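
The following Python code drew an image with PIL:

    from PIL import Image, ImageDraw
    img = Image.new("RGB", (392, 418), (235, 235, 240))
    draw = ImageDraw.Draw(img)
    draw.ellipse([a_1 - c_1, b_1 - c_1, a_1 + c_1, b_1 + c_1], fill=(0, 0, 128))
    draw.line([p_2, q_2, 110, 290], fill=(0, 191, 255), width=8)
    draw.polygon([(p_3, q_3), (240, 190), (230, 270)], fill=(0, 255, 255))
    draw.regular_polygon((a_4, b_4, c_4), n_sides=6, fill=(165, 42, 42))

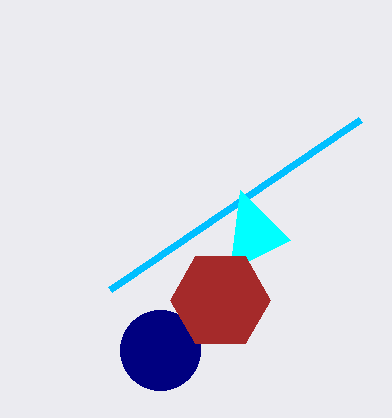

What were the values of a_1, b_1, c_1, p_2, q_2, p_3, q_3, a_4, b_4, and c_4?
a_1 = 160, b_1 = 350, c_1 = 40, p_2 = 360, q_2 = 120, p_3 = 290, q_3 = 240, a_4 = 220, b_4 = 300, c_4 = 50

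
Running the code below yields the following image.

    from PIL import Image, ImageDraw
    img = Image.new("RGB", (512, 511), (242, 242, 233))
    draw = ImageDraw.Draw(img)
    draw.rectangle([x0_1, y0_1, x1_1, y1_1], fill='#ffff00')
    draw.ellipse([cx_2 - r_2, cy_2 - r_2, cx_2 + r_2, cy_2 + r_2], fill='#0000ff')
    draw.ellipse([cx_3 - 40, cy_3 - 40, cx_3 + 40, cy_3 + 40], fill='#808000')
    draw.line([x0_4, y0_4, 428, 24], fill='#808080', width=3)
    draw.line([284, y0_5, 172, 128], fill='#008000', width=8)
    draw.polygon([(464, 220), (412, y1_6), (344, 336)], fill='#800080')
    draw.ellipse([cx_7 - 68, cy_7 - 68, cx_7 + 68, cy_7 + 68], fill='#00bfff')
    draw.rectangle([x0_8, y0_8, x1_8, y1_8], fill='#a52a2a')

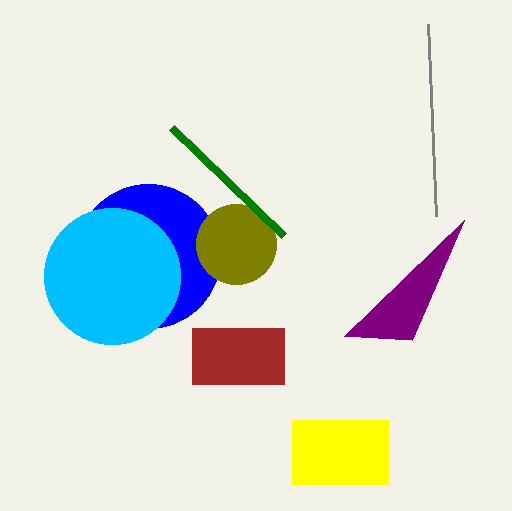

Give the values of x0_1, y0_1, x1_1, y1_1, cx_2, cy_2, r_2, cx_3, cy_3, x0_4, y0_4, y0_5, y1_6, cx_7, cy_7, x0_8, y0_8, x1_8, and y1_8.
x0_1 = 292, y0_1 = 420, x1_1 = 388, y1_1 = 484, cx_2 = 148, cy_2 = 256, r_2 = 72, cx_3 = 236, cy_3 = 244, x0_4 = 436, y0_4 = 216, y0_5 = 236, y1_6 = 340, cx_7 = 112, cy_7 = 276, x0_8 = 192, y0_8 = 328, x1_8 = 284, y1_8 = 384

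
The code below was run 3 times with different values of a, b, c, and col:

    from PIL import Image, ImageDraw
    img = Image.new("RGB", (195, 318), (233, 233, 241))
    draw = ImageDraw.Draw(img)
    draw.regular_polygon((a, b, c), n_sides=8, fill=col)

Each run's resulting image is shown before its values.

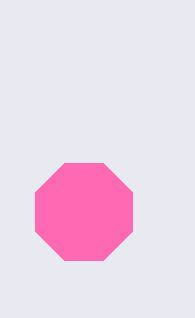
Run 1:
a = 84, b = 212, c = 52, col = 'hotpink'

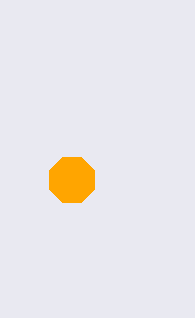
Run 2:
a = 72; b = 180; c = 24; col = 'orange'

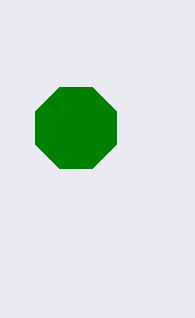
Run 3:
a = 76, b = 128, c = 44, col = 'green'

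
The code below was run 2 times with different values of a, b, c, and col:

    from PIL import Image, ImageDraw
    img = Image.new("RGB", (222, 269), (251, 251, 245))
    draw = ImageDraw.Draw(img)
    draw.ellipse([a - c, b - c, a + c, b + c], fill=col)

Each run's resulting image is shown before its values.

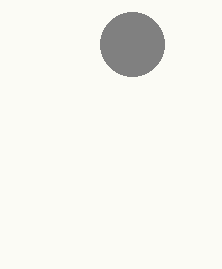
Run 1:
a = 132; b = 44; c = 32; col = 'gray'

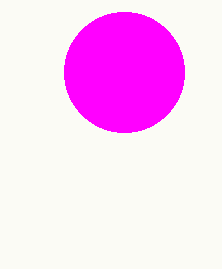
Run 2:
a = 124; b = 72; c = 60; col = 'magenta'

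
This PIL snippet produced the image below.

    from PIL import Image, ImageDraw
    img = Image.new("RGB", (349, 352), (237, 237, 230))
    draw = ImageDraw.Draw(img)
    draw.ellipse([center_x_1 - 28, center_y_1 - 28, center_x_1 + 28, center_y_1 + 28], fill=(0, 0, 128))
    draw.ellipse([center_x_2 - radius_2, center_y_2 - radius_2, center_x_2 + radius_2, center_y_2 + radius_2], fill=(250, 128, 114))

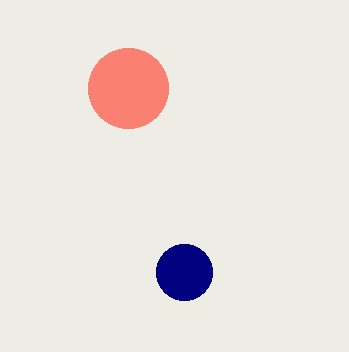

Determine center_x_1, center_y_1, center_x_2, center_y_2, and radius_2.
center_x_1 = 184; center_y_1 = 272; center_x_2 = 128; center_y_2 = 88; radius_2 = 40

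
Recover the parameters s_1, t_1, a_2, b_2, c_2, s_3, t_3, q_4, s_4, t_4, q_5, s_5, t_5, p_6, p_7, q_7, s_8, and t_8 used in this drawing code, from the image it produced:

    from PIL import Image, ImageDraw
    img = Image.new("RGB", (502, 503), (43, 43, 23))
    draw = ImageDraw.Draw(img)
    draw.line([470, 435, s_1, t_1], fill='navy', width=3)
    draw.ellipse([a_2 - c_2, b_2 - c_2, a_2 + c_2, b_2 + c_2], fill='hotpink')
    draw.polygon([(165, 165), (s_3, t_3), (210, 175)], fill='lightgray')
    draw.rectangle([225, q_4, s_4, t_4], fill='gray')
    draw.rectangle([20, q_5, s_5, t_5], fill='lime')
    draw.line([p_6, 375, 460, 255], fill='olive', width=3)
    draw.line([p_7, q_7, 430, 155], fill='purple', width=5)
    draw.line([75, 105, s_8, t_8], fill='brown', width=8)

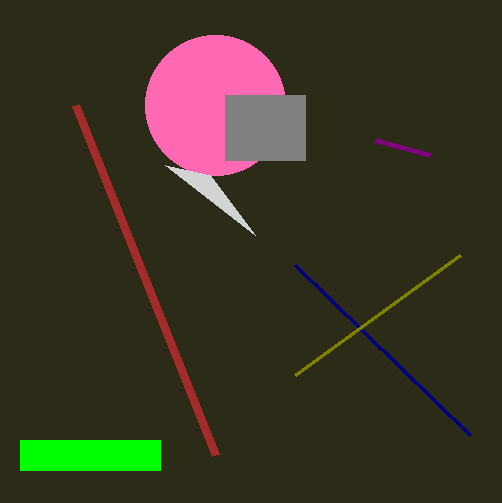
s_1 = 295; t_1 = 265; a_2 = 215; b_2 = 105; c_2 = 70; s_3 = 255; t_3 = 235; q_4 = 95; s_4 = 305; t_4 = 160; q_5 = 440; s_5 = 160; t_5 = 470; p_6 = 295; p_7 = 375; q_7 = 140; s_8 = 215; t_8 = 455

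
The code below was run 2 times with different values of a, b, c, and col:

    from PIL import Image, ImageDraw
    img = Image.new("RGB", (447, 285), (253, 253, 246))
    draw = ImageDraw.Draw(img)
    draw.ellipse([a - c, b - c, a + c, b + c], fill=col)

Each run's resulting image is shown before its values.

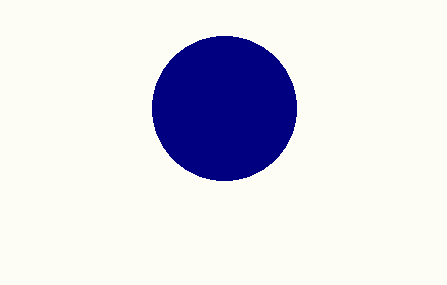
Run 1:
a = 224, b = 108, c = 72, col = 'navy'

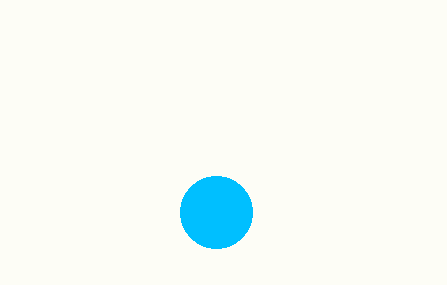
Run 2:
a = 216, b = 212, c = 36, col = 'deepskyblue'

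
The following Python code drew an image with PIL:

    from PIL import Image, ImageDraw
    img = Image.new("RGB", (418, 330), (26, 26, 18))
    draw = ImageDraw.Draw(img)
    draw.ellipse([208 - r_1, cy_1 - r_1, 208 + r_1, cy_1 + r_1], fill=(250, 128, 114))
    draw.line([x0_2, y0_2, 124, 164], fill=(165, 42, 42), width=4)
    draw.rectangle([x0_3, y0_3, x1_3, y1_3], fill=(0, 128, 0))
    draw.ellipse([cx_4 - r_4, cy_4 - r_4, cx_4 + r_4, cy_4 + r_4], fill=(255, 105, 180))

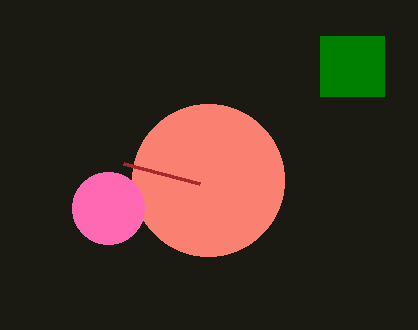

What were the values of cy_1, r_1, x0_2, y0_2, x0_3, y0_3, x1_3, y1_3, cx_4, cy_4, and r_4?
cy_1 = 180
r_1 = 76
x0_2 = 200
y0_2 = 184
x0_3 = 320
y0_3 = 36
x1_3 = 384
y1_3 = 96
cx_4 = 108
cy_4 = 208
r_4 = 36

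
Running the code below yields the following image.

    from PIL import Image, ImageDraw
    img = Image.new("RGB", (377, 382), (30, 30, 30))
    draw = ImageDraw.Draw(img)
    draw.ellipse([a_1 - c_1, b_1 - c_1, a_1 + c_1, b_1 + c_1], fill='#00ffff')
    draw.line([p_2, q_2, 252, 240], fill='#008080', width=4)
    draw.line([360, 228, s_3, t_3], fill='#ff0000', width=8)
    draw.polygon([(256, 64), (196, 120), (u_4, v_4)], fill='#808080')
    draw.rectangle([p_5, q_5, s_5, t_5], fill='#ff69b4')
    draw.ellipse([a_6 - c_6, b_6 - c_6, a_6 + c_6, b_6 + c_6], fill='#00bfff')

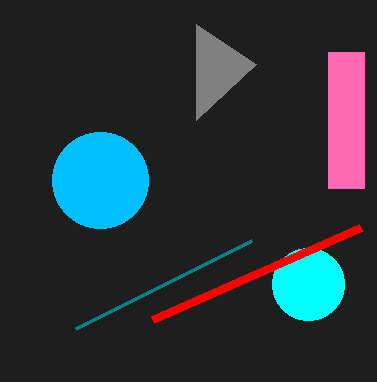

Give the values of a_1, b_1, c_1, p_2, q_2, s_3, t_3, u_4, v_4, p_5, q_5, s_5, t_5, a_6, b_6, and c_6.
a_1 = 308
b_1 = 284
c_1 = 36
p_2 = 76
q_2 = 328
s_3 = 152
t_3 = 320
u_4 = 196
v_4 = 24
p_5 = 328
q_5 = 52
s_5 = 364
t_5 = 188
a_6 = 100
b_6 = 180
c_6 = 48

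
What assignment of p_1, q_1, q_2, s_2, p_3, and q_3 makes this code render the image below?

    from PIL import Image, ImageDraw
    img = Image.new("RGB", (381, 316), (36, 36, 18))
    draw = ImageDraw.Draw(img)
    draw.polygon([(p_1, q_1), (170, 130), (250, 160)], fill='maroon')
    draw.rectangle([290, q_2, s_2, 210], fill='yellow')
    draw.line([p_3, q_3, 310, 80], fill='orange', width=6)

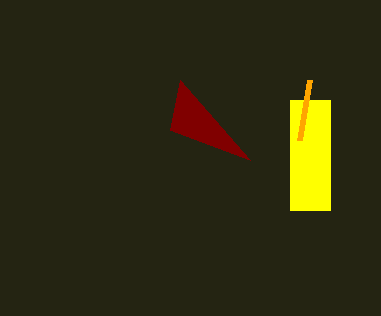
p_1 = 180; q_1 = 80; q_2 = 100; s_2 = 330; p_3 = 300; q_3 = 140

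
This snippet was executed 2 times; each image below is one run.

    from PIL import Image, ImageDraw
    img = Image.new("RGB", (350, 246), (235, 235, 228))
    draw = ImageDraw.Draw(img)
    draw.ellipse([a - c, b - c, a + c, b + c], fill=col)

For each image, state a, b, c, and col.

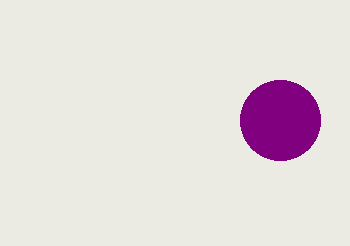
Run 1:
a = 280; b = 120; c = 40; col = 'purple'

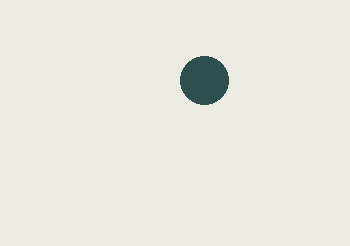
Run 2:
a = 204
b = 80
c = 24
col = 'darkslategray'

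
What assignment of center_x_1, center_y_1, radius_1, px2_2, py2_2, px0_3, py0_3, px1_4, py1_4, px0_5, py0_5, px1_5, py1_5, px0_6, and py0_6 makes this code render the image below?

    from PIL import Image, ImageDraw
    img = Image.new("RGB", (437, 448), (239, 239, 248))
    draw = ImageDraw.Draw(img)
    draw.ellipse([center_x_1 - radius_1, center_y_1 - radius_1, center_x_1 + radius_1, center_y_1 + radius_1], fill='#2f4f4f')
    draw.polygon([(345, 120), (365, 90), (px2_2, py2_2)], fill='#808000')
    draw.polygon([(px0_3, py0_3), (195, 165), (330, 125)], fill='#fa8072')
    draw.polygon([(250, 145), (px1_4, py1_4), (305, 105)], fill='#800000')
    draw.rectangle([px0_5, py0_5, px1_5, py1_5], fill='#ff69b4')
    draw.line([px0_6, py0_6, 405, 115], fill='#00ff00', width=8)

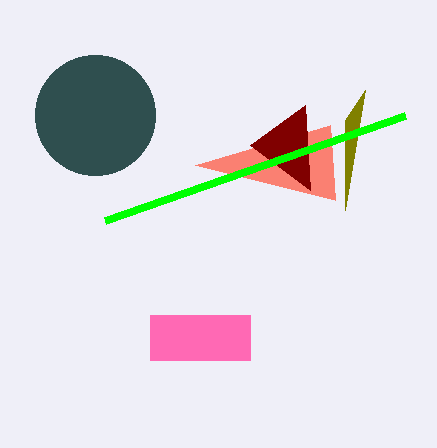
center_x_1 = 95
center_y_1 = 115
radius_1 = 60
px2_2 = 345
py2_2 = 210
px0_3 = 335
py0_3 = 200
px1_4 = 310
py1_4 = 190
px0_5 = 150
py0_5 = 315
px1_5 = 250
py1_5 = 360
px0_6 = 105
py0_6 = 220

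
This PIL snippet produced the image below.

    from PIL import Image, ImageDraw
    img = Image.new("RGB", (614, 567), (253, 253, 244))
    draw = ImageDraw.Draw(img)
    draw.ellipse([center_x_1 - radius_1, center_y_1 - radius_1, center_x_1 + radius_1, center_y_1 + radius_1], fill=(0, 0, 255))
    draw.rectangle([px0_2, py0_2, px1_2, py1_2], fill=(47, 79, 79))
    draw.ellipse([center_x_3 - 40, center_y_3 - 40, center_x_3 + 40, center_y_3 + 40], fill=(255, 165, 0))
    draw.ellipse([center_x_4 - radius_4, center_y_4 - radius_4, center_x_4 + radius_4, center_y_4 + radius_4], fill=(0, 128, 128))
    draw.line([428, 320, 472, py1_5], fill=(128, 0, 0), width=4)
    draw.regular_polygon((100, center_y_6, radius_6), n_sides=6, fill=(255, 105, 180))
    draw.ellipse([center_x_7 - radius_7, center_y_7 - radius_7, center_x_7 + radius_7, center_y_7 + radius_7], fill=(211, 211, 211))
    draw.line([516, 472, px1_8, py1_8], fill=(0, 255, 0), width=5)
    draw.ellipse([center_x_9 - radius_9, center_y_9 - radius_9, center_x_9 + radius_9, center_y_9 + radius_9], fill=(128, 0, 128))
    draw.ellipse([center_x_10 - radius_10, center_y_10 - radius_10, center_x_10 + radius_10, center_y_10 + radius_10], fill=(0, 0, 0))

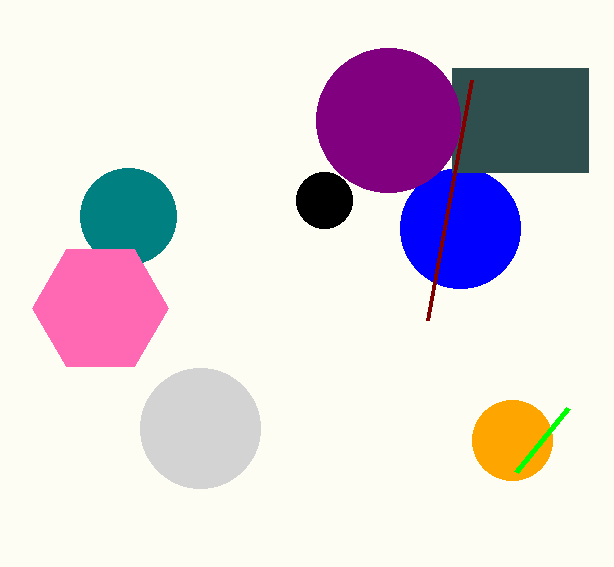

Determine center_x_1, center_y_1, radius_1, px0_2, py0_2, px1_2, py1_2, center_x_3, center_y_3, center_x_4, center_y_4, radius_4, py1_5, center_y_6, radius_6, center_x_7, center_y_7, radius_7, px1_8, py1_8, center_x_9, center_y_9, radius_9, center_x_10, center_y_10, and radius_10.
center_x_1 = 460; center_y_1 = 228; radius_1 = 60; px0_2 = 452; py0_2 = 68; px1_2 = 588; py1_2 = 172; center_x_3 = 512; center_y_3 = 440; center_x_4 = 128; center_y_4 = 216; radius_4 = 48; py1_5 = 80; center_y_6 = 308; radius_6 = 68; center_x_7 = 200; center_y_7 = 428; radius_7 = 60; px1_8 = 568; py1_8 = 408; center_x_9 = 388; center_y_9 = 120; radius_9 = 72; center_x_10 = 324; center_y_10 = 200; radius_10 = 28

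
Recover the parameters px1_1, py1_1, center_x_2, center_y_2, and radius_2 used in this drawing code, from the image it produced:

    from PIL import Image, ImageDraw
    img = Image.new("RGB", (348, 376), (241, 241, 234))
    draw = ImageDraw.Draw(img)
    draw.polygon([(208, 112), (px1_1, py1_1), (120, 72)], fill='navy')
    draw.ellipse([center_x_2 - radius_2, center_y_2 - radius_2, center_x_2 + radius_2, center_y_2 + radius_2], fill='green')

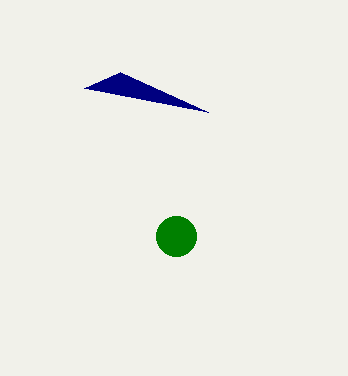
px1_1 = 84
py1_1 = 88
center_x_2 = 176
center_y_2 = 236
radius_2 = 20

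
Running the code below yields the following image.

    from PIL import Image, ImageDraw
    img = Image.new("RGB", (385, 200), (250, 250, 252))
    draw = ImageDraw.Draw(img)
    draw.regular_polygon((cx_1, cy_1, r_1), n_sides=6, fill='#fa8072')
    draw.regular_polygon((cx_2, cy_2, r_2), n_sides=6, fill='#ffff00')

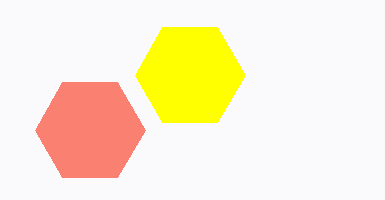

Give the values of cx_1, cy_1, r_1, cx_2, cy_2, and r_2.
cx_1 = 90
cy_1 = 130
r_1 = 55
cx_2 = 190
cy_2 = 75
r_2 = 55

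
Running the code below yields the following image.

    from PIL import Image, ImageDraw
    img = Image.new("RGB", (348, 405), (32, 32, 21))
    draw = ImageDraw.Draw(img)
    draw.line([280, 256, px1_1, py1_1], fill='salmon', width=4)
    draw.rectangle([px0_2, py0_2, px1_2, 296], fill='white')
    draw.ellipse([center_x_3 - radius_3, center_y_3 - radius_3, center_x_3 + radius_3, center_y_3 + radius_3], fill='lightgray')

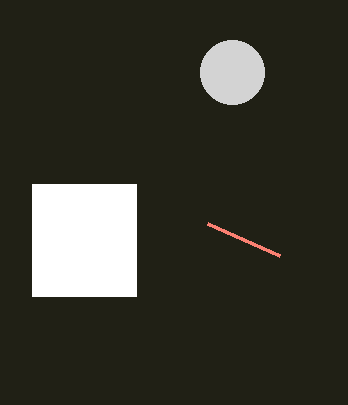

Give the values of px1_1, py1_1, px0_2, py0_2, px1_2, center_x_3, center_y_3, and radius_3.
px1_1 = 208; py1_1 = 224; px0_2 = 32; py0_2 = 184; px1_2 = 136; center_x_3 = 232; center_y_3 = 72; radius_3 = 32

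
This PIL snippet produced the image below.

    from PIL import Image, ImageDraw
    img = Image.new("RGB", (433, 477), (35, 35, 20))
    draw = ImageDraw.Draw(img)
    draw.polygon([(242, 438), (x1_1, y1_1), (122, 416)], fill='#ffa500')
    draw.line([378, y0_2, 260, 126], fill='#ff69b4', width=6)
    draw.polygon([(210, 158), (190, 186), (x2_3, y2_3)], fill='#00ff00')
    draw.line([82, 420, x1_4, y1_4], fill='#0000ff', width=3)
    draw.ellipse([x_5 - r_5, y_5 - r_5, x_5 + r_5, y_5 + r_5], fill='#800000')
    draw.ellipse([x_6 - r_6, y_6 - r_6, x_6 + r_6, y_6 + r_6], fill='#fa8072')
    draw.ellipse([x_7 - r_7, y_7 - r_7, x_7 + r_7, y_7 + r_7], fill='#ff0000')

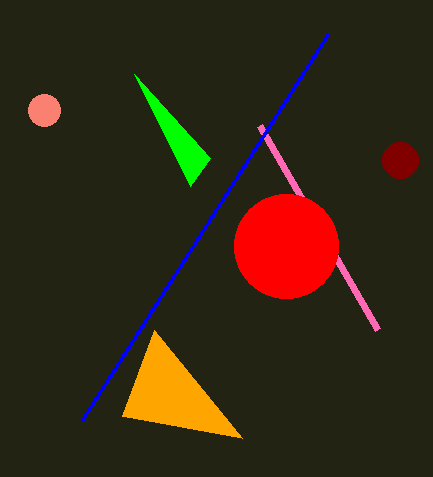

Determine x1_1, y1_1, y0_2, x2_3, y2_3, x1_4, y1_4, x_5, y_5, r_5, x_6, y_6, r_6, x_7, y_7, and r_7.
x1_1 = 154; y1_1 = 330; y0_2 = 330; x2_3 = 134; y2_3 = 74; x1_4 = 328; y1_4 = 34; x_5 = 400; y_5 = 160; r_5 = 18; x_6 = 44; y_6 = 110; r_6 = 16; x_7 = 286; y_7 = 246; r_7 = 52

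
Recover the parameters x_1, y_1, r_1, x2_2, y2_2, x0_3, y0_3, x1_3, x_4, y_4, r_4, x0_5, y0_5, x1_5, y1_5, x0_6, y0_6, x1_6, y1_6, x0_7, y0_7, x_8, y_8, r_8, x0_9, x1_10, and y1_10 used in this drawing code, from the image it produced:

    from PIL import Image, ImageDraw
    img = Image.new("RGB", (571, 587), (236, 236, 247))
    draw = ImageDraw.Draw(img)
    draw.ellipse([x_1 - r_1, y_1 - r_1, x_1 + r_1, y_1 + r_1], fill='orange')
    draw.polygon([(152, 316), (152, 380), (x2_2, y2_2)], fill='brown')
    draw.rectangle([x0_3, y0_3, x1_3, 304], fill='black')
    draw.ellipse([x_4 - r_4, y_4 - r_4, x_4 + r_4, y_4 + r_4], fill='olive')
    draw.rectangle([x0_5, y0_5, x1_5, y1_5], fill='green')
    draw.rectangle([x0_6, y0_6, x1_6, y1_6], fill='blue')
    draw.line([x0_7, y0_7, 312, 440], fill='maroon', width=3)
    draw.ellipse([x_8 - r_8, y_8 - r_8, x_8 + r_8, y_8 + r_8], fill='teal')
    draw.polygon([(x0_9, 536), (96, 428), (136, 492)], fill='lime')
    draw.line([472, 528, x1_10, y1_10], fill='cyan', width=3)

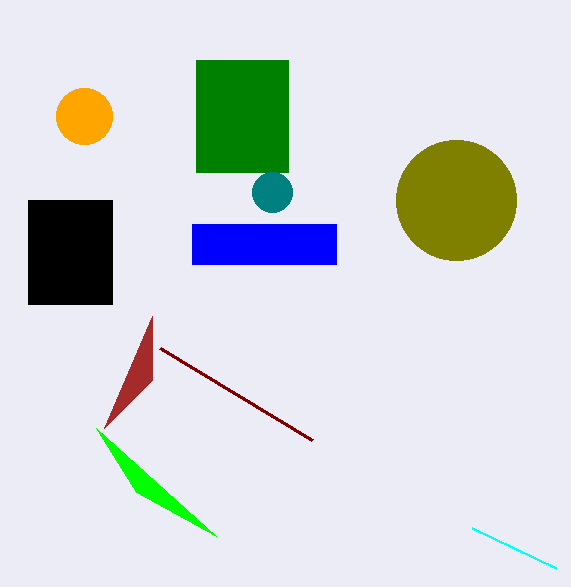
x_1 = 84, y_1 = 116, r_1 = 28, x2_2 = 104, y2_2 = 428, x0_3 = 28, y0_3 = 200, x1_3 = 112, x_4 = 456, y_4 = 200, r_4 = 60, x0_5 = 196, y0_5 = 60, x1_5 = 288, y1_5 = 172, x0_6 = 192, y0_6 = 224, x1_6 = 336, y1_6 = 264, x0_7 = 160, y0_7 = 348, x_8 = 272, y_8 = 192, r_8 = 20, x0_9 = 216, x1_10 = 556, y1_10 = 568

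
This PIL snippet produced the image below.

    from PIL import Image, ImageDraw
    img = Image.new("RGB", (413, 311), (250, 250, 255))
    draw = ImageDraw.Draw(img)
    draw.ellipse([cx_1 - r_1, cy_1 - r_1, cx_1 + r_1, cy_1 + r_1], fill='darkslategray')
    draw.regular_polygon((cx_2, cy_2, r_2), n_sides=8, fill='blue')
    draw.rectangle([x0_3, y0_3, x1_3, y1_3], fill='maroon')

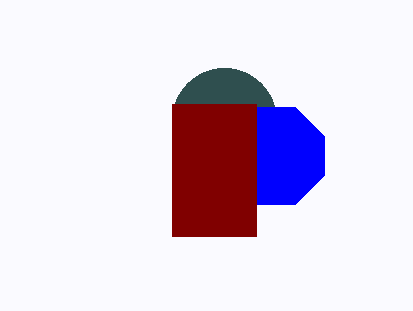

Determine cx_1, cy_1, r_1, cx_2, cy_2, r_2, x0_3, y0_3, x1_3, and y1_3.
cx_1 = 224; cy_1 = 120; r_1 = 52; cx_2 = 276; cy_2 = 156; r_2 = 52; x0_3 = 172; y0_3 = 104; x1_3 = 256; y1_3 = 236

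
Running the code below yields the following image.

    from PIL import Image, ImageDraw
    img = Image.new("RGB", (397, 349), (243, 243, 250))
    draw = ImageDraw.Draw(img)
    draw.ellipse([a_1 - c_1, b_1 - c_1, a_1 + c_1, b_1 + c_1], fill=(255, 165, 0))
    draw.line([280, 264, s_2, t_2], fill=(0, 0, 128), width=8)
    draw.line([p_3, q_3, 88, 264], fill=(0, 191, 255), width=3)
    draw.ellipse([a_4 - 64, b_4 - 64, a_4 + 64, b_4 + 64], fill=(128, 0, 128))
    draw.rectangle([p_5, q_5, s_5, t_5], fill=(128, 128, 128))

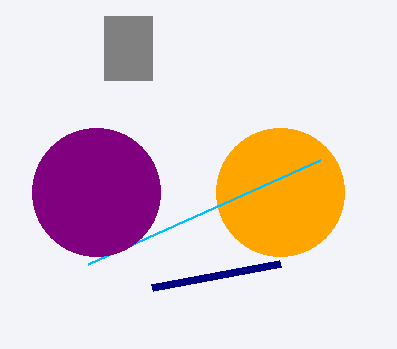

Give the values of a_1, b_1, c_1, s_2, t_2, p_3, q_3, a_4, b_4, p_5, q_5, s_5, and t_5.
a_1 = 280, b_1 = 192, c_1 = 64, s_2 = 152, t_2 = 288, p_3 = 320, q_3 = 160, a_4 = 96, b_4 = 192, p_5 = 104, q_5 = 16, s_5 = 152, t_5 = 80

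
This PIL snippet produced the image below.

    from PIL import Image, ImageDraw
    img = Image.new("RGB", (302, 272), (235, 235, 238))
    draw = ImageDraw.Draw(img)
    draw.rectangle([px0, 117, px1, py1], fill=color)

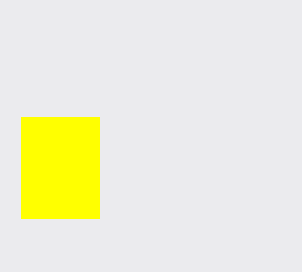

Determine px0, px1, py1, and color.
px0 = 21
px1 = 99
py1 = 218
color = 'yellow'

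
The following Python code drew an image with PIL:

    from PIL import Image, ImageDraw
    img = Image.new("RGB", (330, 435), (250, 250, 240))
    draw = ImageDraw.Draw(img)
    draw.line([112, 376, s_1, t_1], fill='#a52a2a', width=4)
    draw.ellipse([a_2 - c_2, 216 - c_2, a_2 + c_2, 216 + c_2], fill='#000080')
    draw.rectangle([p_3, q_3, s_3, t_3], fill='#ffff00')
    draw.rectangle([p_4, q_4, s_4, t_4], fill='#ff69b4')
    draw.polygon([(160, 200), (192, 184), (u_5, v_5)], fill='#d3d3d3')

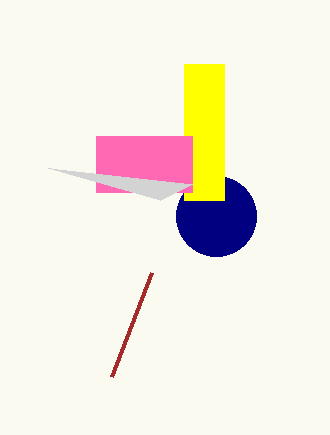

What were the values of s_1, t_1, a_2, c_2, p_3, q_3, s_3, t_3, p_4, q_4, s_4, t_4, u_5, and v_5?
s_1 = 152, t_1 = 272, a_2 = 216, c_2 = 40, p_3 = 184, q_3 = 64, s_3 = 224, t_3 = 200, p_4 = 96, q_4 = 136, s_4 = 192, t_4 = 192, u_5 = 48, v_5 = 168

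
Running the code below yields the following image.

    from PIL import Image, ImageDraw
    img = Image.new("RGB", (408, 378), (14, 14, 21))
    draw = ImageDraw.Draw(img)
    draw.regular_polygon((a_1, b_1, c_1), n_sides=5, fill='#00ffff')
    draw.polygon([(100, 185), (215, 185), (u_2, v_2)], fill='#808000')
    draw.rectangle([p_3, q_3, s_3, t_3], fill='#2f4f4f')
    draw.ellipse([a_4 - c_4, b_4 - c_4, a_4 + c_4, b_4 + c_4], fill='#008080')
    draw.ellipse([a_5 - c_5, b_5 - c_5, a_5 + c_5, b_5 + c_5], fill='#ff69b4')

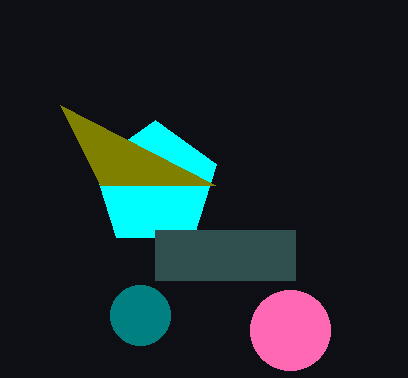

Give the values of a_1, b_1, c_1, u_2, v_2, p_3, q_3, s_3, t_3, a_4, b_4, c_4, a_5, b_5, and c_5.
a_1 = 155
b_1 = 185
c_1 = 65
u_2 = 60
v_2 = 105
p_3 = 155
q_3 = 230
s_3 = 295
t_3 = 280
a_4 = 140
b_4 = 315
c_4 = 30
a_5 = 290
b_5 = 330
c_5 = 40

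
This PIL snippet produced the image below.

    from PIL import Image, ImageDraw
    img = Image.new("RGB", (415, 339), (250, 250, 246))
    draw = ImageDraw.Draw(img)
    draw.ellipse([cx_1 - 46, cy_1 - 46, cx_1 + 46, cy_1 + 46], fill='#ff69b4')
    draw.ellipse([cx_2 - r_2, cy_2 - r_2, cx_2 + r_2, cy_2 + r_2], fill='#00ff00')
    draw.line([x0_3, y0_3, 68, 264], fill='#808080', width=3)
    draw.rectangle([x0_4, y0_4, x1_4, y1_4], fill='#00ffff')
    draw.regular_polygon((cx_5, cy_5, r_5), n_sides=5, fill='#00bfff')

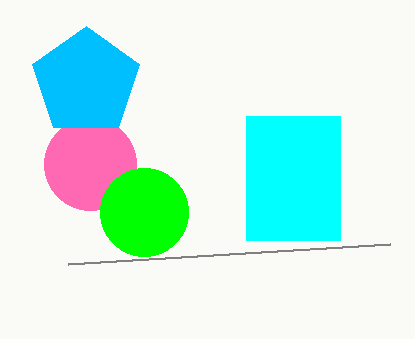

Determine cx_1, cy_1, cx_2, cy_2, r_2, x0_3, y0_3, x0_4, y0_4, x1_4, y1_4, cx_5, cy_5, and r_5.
cx_1 = 90, cy_1 = 164, cx_2 = 144, cy_2 = 212, r_2 = 44, x0_3 = 390, y0_3 = 244, x0_4 = 246, y0_4 = 116, x1_4 = 340, y1_4 = 240, cx_5 = 86, cy_5 = 82, r_5 = 56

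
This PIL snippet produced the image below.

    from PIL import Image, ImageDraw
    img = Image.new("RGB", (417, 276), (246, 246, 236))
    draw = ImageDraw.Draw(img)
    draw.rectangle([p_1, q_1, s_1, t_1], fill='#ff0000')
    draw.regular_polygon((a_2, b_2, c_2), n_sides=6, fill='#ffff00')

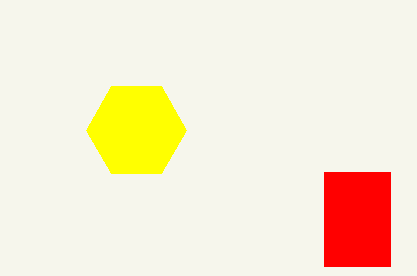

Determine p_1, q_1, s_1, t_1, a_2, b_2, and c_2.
p_1 = 324; q_1 = 172; s_1 = 390; t_1 = 266; a_2 = 136; b_2 = 130; c_2 = 50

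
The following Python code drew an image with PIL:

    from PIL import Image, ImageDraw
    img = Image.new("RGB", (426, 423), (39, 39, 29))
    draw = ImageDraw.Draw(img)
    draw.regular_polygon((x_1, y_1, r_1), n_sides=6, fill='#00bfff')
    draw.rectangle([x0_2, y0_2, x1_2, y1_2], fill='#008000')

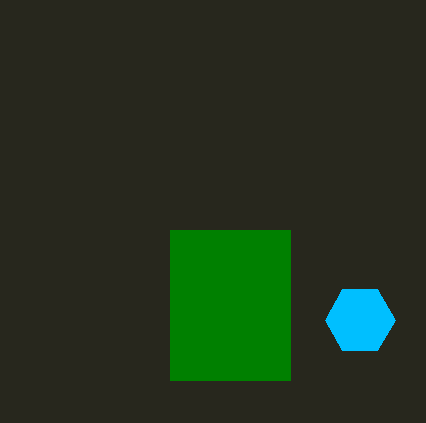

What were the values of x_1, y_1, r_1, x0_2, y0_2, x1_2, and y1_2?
x_1 = 360
y_1 = 320
r_1 = 35
x0_2 = 170
y0_2 = 230
x1_2 = 290
y1_2 = 380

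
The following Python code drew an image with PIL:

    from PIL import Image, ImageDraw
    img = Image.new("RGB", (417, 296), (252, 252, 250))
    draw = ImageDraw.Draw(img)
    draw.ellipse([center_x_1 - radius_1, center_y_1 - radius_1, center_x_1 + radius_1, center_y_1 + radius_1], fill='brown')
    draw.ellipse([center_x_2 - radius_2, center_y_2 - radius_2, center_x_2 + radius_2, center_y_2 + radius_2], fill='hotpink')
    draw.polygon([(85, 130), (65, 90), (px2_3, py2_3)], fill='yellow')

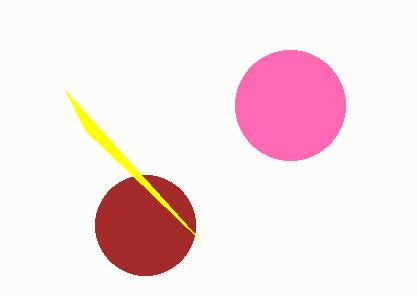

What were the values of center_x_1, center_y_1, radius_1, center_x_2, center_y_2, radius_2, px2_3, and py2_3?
center_x_1 = 145; center_y_1 = 225; radius_1 = 50; center_x_2 = 290; center_y_2 = 105; radius_2 = 55; px2_3 = 200; py2_3 = 240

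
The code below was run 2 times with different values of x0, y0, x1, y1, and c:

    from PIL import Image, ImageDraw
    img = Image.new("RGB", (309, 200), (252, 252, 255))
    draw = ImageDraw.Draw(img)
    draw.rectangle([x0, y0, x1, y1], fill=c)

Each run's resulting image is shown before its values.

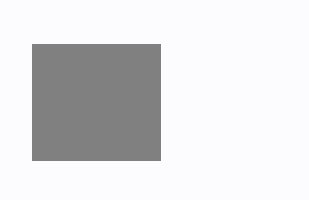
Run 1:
x0 = 32
y0 = 44
x1 = 160
y1 = 160
c = 'gray'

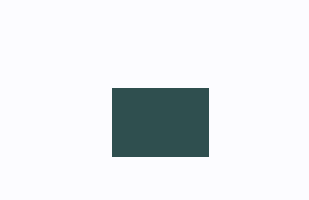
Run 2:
x0 = 112, y0 = 88, x1 = 208, y1 = 156, c = 'darkslategray'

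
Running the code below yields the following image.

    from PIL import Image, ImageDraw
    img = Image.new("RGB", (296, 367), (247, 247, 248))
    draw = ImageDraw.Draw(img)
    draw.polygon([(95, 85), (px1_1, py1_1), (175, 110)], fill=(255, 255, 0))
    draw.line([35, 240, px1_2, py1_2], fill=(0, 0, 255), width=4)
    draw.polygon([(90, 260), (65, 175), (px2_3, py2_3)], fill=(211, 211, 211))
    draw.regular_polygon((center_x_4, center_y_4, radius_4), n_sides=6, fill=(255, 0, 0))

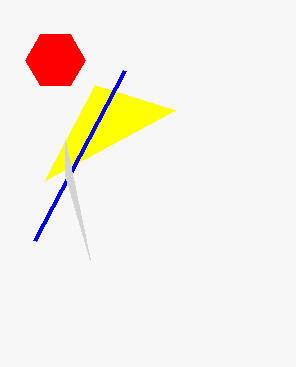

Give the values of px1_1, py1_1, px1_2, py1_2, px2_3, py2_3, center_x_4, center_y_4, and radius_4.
px1_1 = 45
py1_1 = 180
px1_2 = 125
py1_2 = 70
px2_3 = 65
py2_3 = 140
center_x_4 = 55
center_y_4 = 60
radius_4 = 30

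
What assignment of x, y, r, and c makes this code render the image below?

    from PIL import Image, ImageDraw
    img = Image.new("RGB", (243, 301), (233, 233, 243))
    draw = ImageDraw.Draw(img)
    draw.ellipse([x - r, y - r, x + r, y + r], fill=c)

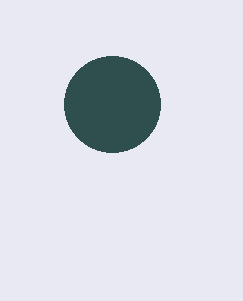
x = 112, y = 104, r = 48, c = 'darkslategray'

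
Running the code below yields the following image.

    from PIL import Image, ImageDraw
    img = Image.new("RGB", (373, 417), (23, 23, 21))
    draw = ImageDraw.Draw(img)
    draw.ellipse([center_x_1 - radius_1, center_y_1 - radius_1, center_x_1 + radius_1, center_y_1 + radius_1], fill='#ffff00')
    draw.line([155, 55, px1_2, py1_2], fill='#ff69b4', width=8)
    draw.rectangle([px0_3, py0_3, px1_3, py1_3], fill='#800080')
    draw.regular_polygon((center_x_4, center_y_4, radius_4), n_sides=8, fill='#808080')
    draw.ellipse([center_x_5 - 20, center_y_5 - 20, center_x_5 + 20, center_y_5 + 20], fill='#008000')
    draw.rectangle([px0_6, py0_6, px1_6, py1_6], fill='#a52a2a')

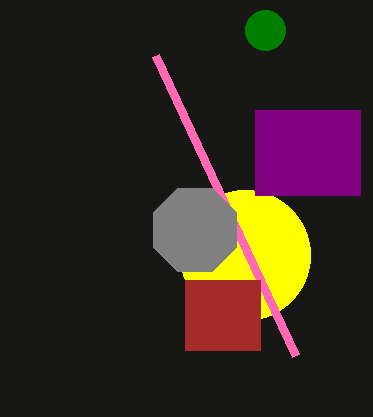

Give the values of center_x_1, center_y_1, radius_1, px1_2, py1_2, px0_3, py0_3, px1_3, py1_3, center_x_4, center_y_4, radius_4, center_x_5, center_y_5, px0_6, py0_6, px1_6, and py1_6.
center_x_1 = 245; center_y_1 = 255; radius_1 = 65; px1_2 = 295; py1_2 = 355; px0_3 = 255; py0_3 = 110; px1_3 = 360; py1_3 = 195; center_x_4 = 195; center_y_4 = 230; radius_4 = 45; center_x_5 = 265; center_y_5 = 30; px0_6 = 185; py0_6 = 280; px1_6 = 260; py1_6 = 350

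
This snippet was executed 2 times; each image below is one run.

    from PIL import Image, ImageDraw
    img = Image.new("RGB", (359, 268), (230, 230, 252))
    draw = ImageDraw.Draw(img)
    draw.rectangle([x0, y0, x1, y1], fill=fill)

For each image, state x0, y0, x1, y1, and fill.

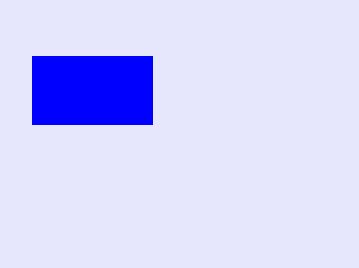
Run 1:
x0 = 32; y0 = 56; x1 = 152; y1 = 124; fill = 'blue'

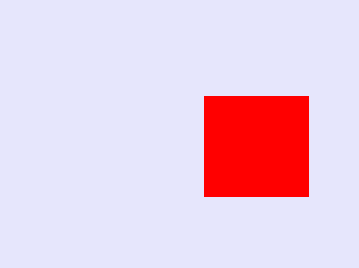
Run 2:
x0 = 204, y0 = 96, x1 = 308, y1 = 196, fill = 'red'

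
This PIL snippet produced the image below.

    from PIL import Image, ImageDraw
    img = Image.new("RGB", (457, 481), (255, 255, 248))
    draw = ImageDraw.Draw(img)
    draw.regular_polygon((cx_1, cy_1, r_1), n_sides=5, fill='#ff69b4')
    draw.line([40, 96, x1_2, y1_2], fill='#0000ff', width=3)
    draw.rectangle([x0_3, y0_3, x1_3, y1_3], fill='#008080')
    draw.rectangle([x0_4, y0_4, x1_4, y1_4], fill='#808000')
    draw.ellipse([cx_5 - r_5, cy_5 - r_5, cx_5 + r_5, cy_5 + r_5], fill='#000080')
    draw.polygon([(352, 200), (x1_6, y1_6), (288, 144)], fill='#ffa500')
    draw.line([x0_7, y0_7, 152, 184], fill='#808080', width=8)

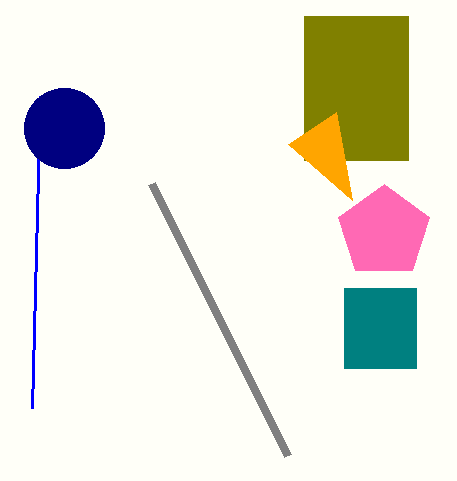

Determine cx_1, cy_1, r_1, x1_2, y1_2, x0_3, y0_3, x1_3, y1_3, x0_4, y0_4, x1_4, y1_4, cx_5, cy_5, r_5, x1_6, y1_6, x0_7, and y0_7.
cx_1 = 384
cy_1 = 232
r_1 = 48
x1_2 = 32
y1_2 = 408
x0_3 = 344
y0_3 = 288
x1_3 = 416
y1_3 = 368
x0_4 = 304
y0_4 = 16
x1_4 = 408
y1_4 = 160
cx_5 = 64
cy_5 = 128
r_5 = 40
x1_6 = 336
y1_6 = 112
x0_7 = 288
y0_7 = 456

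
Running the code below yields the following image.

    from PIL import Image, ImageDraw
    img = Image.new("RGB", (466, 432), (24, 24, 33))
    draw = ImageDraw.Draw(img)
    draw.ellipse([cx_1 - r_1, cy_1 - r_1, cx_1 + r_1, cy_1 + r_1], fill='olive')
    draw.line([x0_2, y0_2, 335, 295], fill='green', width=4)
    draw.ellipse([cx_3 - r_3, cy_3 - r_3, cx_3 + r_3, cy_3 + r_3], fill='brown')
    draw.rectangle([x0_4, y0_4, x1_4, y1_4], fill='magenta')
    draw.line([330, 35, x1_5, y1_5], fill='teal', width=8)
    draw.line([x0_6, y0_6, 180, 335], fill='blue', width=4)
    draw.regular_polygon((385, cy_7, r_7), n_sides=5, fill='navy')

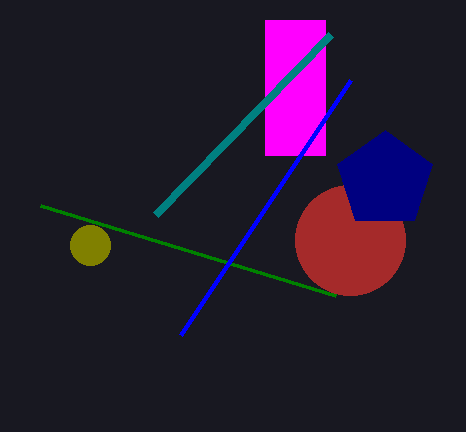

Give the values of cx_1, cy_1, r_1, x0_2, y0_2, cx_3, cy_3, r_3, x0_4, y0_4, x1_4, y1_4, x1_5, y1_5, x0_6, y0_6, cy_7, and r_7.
cx_1 = 90
cy_1 = 245
r_1 = 20
x0_2 = 40
y0_2 = 205
cx_3 = 350
cy_3 = 240
r_3 = 55
x0_4 = 265
y0_4 = 20
x1_4 = 325
y1_4 = 155
x1_5 = 155
y1_5 = 215
x0_6 = 350
y0_6 = 80
cy_7 = 180
r_7 = 50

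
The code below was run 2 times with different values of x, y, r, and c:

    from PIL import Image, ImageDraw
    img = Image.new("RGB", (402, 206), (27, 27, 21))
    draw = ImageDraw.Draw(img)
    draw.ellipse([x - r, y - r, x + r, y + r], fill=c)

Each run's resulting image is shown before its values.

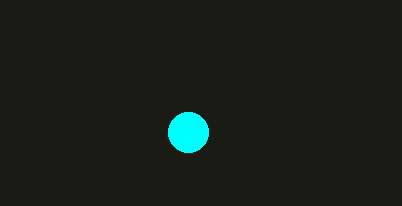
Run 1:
x = 188
y = 132
r = 20
c = 'cyan'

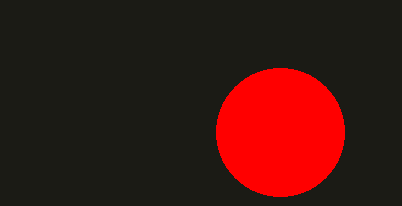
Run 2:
x = 280, y = 132, r = 64, c = 'red'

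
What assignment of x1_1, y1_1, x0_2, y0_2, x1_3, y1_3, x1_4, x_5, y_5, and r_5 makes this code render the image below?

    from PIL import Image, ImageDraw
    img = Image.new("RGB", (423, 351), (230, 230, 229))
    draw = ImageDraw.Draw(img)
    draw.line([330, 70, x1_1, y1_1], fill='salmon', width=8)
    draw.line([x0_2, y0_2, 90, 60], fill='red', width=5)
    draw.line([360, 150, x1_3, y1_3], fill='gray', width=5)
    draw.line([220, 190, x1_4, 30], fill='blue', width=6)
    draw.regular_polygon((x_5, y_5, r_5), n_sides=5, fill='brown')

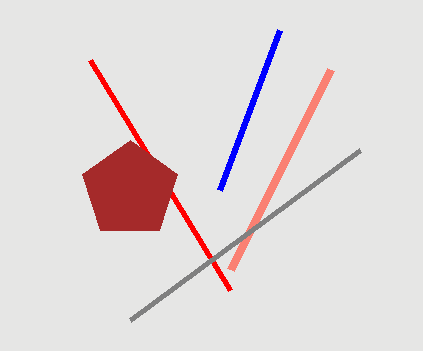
x1_1 = 230, y1_1 = 270, x0_2 = 230, y0_2 = 290, x1_3 = 130, y1_3 = 320, x1_4 = 280, x_5 = 130, y_5 = 190, r_5 = 50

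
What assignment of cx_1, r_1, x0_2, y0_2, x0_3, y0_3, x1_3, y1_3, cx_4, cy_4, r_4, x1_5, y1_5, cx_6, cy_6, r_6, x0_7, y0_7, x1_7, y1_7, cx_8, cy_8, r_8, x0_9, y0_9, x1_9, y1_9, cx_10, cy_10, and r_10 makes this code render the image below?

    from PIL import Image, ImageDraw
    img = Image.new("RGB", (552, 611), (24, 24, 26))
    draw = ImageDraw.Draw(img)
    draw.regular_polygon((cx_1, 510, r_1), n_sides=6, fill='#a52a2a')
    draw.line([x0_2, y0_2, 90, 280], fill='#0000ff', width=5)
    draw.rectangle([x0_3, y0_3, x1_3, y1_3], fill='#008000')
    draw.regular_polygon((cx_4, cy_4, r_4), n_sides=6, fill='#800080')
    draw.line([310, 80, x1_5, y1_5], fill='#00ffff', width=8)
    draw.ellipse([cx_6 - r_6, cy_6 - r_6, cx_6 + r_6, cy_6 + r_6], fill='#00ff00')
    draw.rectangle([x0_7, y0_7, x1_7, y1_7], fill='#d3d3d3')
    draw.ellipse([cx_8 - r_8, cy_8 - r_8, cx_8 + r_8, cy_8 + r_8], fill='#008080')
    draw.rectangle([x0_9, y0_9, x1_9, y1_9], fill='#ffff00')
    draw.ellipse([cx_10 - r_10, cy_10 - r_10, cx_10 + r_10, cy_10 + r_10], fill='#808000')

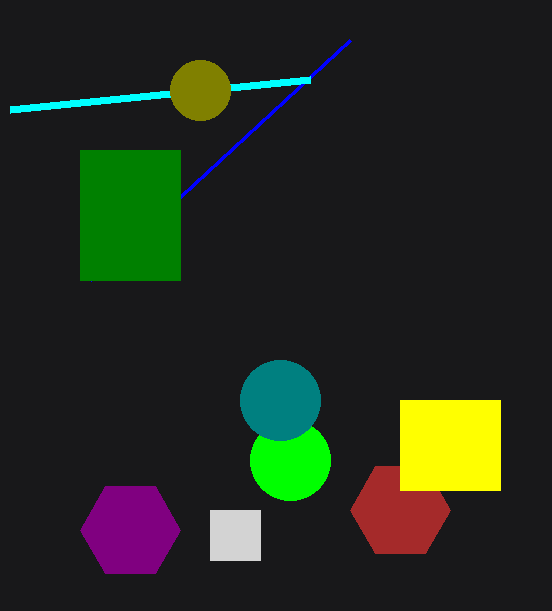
cx_1 = 400, r_1 = 50, x0_2 = 350, y0_2 = 40, x0_3 = 80, y0_3 = 150, x1_3 = 180, y1_3 = 280, cx_4 = 130, cy_4 = 530, r_4 = 50, x1_5 = 10, y1_5 = 110, cx_6 = 290, cy_6 = 460, r_6 = 40, x0_7 = 210, y0_7 = 510, x1_7 = 260, y1_7 = 560, cx_8 = 280, cy_8 = 400, r_8 = 40, x0_9 = 400, y0_9 = 400, x1_9 = 500, y1_9 = 490, cx_10 = 200, cy_10 = 90, r_10 = 30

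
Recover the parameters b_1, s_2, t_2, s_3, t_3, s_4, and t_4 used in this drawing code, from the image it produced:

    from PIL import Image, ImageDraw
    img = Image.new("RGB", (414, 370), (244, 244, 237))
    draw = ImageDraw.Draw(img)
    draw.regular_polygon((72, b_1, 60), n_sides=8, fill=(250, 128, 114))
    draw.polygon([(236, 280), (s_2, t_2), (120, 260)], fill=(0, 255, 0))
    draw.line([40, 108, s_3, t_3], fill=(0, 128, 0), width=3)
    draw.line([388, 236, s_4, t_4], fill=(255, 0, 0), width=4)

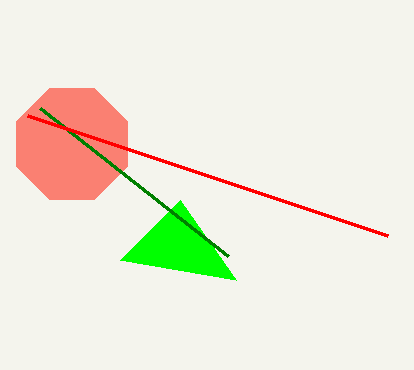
b_1 = 144, s_2 = 180, t_2 = 200, s_3 = 228, t_3 = 256, s_4 = 28, t_4 = 116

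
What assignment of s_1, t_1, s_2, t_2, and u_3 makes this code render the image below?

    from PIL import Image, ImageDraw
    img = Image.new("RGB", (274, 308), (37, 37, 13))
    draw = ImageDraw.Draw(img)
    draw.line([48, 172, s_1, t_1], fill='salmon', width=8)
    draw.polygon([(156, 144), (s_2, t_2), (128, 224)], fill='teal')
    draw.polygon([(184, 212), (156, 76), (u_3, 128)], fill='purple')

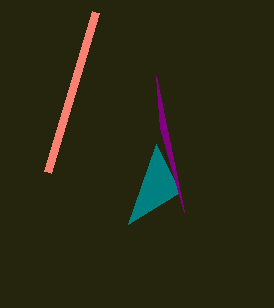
s_1 = 96; t_1 = 12; s_2 = 180; t_2 = 192; u_3 = 160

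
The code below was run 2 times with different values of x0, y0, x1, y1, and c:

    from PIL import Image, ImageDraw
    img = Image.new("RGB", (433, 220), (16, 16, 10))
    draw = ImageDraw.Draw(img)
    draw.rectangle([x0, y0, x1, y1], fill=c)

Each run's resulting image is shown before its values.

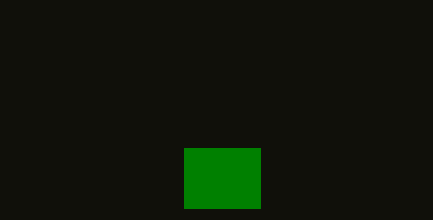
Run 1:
x0 = 184; y0 = 148; x1 = 260; y1 = 208; c = 'green'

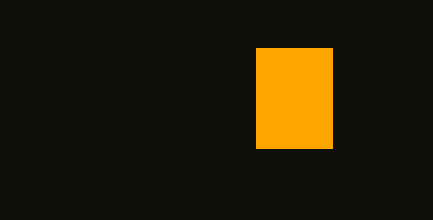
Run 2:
x0 = 256; y0 = 48; x1 = 332; y1 = 148; c = 'orange'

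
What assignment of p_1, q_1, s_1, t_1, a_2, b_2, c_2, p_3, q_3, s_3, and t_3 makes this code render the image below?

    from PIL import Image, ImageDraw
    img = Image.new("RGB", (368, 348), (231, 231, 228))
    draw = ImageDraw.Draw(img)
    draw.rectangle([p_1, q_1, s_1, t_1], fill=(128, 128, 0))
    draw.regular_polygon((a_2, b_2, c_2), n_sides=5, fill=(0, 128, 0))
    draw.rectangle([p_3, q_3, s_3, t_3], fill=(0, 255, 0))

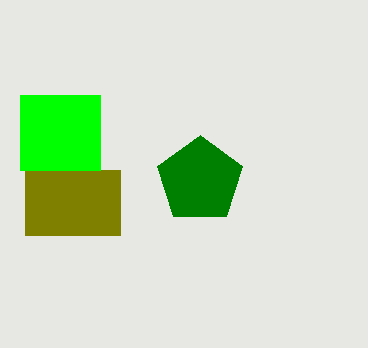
p_1 = 25; q_1 = 170; s_1 = 120; t_1 = 235; a_2 = 200; b_2 = 180; c_2 = 45; p_3 = 20; q_3 = 95; s_3 = 100; t_3 = 170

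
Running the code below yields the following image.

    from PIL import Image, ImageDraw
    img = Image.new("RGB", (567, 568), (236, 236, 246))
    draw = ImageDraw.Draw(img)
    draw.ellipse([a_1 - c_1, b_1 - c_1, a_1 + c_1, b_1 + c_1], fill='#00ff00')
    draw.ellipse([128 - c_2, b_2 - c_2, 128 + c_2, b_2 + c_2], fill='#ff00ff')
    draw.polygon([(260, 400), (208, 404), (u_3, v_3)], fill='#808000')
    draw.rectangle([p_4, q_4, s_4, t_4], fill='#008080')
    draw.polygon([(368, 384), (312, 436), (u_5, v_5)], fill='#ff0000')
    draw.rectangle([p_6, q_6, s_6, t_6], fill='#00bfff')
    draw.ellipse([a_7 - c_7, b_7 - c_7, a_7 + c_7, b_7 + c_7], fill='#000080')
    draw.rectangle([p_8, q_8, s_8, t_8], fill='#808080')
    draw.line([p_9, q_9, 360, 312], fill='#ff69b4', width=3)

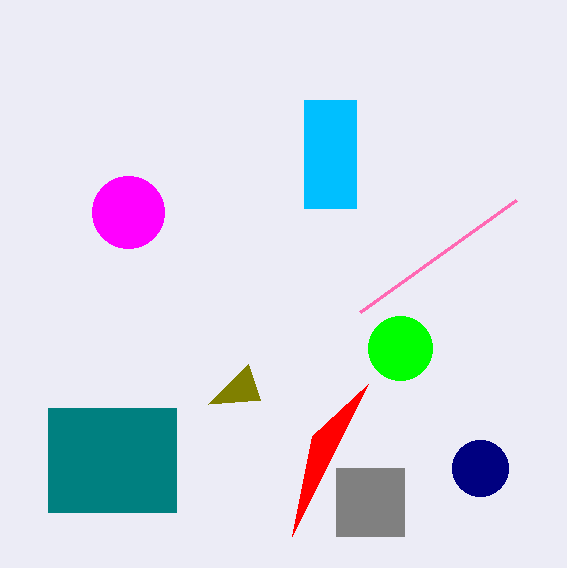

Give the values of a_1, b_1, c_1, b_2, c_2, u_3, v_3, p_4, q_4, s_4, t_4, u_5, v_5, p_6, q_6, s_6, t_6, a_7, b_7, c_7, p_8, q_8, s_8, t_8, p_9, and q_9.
a_1 = 400
b_1 = 348
c_1 = 32
b_2 = 212
c_2 = 36
u_3 = 248
v_3 = 364
p_4 = 48
q_4 = 408
s_4 = 176
t_4 = 512
u_5 = 292
v_5 = 536
p_6 = 304
q_6 = 100
s_6 = 356
t_6 = 208
a_7 = 480
b_7 = 468
c_7 = 28
p_8 = 336
q_8 = 468
s_8 = 404
t_8 = 536
p_9 = 516
q_9 = 200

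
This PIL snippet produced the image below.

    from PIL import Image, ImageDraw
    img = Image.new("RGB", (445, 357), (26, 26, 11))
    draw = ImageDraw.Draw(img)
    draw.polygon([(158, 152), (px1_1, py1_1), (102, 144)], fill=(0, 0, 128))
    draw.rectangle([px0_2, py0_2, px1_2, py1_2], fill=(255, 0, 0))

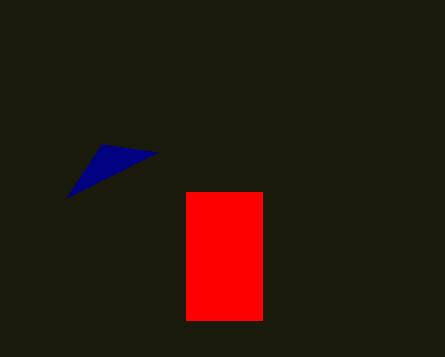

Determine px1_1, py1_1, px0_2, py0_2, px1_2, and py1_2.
px1_1 = 66
py1_1 = 198
px0_2 = 186
py0_2 = 192
px1_2 = 262
py1_2 = 320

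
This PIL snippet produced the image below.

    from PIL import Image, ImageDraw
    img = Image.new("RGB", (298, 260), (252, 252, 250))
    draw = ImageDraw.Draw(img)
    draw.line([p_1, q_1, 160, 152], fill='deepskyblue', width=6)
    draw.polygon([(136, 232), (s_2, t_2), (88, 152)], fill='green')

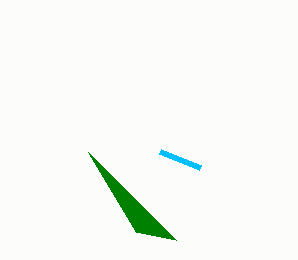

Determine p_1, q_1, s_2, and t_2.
p_1 = 200
q_1 = 168
s_2 = 176
t_2 = 240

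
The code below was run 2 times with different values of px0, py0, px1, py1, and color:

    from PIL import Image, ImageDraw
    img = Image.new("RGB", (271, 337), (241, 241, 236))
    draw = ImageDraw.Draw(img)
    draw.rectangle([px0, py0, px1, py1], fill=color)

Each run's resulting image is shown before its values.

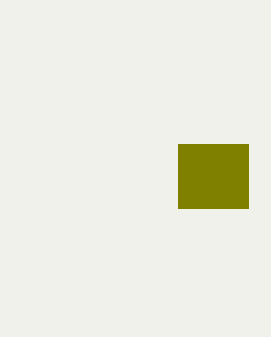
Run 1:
px0 = 178, py0 = 144, px1 = 248, py1 = 208, color = 'olive'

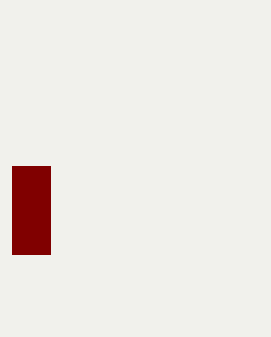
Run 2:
px0 = 12, py0 = 166, px1 = 50, py1 = 254, color = 'maroon'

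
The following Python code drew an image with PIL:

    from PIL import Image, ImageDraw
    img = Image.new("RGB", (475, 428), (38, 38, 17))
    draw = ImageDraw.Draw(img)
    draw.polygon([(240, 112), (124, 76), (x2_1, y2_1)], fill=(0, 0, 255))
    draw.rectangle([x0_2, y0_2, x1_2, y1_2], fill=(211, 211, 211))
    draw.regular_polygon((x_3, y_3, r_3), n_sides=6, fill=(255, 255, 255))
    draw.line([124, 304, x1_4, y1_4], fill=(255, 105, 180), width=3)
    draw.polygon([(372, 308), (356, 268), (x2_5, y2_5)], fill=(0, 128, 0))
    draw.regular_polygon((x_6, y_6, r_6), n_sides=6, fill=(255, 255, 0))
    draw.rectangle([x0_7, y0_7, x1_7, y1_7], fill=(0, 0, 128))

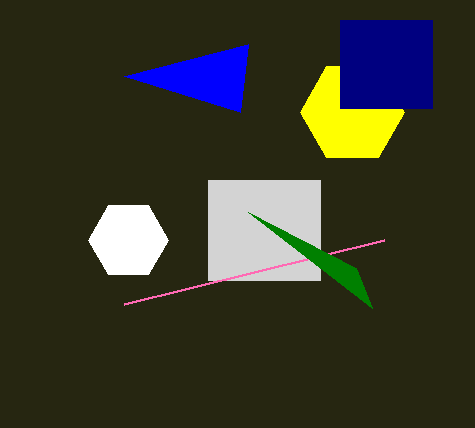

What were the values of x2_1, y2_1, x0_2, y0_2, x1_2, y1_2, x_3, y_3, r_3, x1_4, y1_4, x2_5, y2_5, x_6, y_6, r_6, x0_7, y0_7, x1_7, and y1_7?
x2_1 = 248; y2_1 = 44; x0_2 = 208; y0_2 = 180; x1_2 = 320; y1_2 = 280; x_3 = 128; y_3 = 240; r_3 = 40; x1_4 = 384; y1_4 = 240; x2_5 = 248; y2_5 = 212; x_6 = 352; y_6 = 112; r_6 = 52; x0_7 = 340; y0_7 = 20; x1_7 = 432; y1_7 = 108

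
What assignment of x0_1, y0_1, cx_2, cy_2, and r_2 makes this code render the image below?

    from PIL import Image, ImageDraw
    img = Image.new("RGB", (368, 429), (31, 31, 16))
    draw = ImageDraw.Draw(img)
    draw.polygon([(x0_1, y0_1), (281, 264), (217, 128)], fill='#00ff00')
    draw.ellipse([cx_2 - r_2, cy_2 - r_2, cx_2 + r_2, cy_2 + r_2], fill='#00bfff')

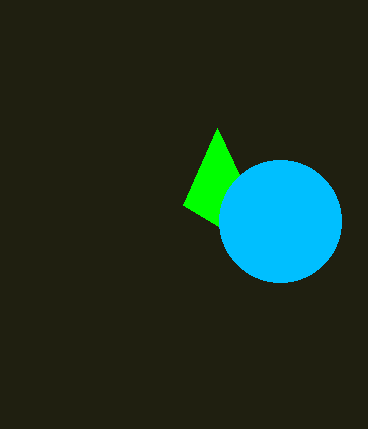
x0_1 = 183
y0_1 = 205
cx_2 = 280
cy_2 = 221
r_2 = 61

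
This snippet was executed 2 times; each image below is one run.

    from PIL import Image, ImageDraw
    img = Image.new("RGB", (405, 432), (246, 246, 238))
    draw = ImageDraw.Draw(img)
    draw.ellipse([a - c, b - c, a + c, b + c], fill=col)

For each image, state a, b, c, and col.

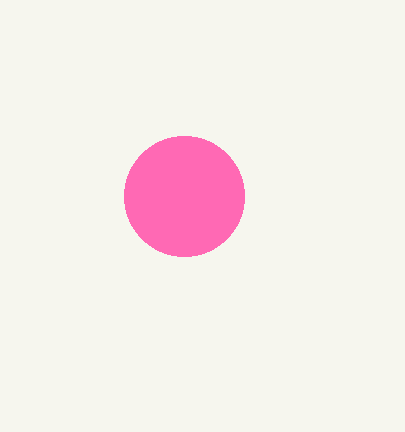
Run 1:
a = 184, b = 196, c = 60, col = 'hotpink'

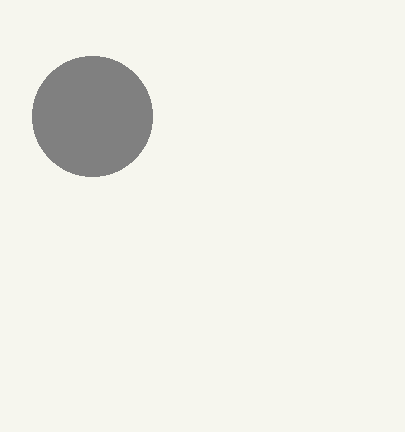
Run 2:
a = 92, b = 116, c = 60, col = 'gray'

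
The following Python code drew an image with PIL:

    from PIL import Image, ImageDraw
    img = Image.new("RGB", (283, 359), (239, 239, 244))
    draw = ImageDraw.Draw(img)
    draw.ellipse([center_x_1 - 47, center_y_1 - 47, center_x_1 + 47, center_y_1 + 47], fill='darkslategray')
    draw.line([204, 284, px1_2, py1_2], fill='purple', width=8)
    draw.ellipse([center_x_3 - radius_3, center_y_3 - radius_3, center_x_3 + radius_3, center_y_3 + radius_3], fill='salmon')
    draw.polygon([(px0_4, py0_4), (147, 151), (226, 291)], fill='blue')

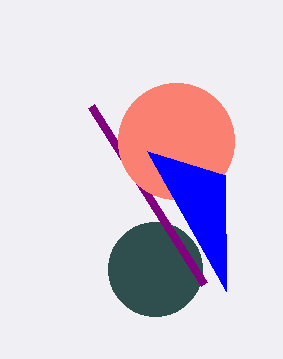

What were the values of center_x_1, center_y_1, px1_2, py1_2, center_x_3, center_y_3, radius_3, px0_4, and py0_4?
center_x_1 = 155, center_y_1 = 269, px1_2 = 91, py1_2 = 106, center_x_3 = 176, center_y_3 = 141, radius_3 = 58, px0_4 = 225, py0_4 = 175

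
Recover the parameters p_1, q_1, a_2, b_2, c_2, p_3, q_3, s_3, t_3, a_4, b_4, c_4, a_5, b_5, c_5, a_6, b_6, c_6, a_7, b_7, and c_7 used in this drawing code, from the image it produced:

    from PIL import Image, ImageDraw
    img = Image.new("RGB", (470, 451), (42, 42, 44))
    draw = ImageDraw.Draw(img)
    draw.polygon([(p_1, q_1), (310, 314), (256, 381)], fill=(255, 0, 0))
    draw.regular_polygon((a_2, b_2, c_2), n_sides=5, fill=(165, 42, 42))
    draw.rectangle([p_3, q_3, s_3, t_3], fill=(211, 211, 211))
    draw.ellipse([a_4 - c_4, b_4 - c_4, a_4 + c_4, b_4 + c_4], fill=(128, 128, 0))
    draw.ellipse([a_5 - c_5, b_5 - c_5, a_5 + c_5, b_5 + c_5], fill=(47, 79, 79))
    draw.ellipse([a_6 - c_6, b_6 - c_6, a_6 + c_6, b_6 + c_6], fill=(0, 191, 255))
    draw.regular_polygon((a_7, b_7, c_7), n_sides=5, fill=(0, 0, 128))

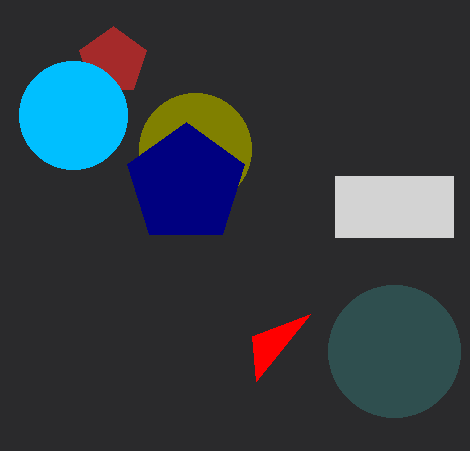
p_1 = 252, q_1 = 336, a_2 = 113, b_2 = 61, c_2 = 35, p_3 = 335, q_3 = 176, s_3 = 453, t_3 = 237, a_4 = 195, b_4 = 149, c_4 = 56, a_5 = 394, b_5 = 351, c_5 = 66, a_6 = 73, b_6 = 115, c_6 = 54, a_7 = 186, b_7 = 184, c_7 = 62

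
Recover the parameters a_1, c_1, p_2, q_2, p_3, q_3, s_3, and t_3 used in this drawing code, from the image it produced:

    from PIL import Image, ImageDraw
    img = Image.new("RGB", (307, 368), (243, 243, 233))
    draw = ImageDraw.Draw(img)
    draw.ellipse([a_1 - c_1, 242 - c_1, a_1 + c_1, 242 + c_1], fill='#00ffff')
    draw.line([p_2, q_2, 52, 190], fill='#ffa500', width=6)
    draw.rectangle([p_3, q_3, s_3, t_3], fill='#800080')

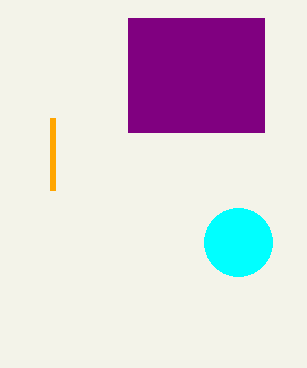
a_1 = 238, c_1 = 34, p_2 = 52, q_2 = 118, p_3 = 128, q_3 = 18, s_3 = 264, t_3 = 132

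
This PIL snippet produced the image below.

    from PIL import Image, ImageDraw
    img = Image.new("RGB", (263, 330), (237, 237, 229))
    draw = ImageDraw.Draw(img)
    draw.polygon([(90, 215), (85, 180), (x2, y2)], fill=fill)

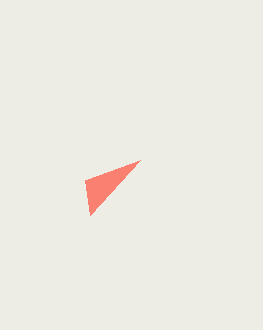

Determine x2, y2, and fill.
x2 = 140
y2 = 160
fill = 'salmon'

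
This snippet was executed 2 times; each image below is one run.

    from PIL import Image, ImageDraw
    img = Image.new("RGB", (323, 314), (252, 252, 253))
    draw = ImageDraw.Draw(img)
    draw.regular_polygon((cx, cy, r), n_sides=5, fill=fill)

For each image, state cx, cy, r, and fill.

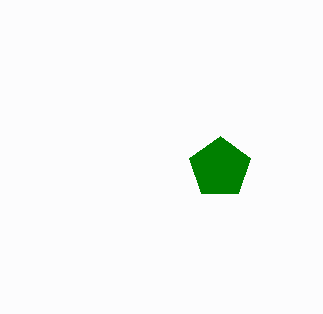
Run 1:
cx = 220, cy = 168, r = 32, fill = 'green'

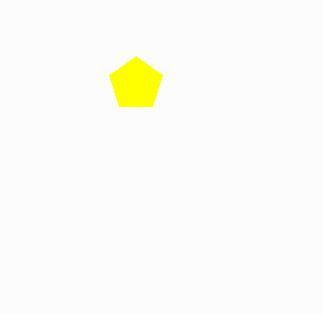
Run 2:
cx = 136, cy = 84, r = 28, fill = 'yellow'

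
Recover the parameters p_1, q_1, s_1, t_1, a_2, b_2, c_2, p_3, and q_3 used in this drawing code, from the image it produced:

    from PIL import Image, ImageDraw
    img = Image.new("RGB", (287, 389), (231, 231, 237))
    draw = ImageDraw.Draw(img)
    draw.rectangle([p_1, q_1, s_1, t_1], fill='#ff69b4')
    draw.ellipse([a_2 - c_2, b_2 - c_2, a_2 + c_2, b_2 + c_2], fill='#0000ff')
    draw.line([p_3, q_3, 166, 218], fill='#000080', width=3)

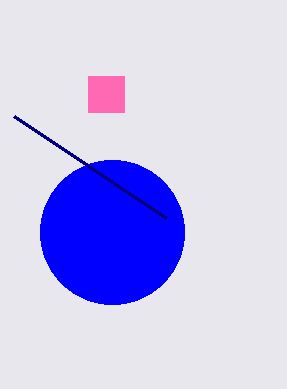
p_1 = 88; q_1 = 76; s_1 = 124; t_1 = 112; a_2 = 112; b_2 = 232; c_2 = 72; p_3 = 14; q_3 = 116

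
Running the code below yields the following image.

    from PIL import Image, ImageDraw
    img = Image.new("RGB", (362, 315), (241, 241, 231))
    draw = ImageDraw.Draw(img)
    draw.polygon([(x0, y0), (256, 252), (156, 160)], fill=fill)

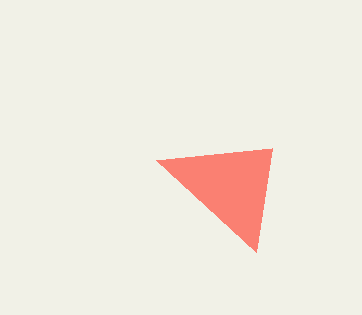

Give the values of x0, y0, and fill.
x0 = 272; y0 = 148; fill = 'salmon'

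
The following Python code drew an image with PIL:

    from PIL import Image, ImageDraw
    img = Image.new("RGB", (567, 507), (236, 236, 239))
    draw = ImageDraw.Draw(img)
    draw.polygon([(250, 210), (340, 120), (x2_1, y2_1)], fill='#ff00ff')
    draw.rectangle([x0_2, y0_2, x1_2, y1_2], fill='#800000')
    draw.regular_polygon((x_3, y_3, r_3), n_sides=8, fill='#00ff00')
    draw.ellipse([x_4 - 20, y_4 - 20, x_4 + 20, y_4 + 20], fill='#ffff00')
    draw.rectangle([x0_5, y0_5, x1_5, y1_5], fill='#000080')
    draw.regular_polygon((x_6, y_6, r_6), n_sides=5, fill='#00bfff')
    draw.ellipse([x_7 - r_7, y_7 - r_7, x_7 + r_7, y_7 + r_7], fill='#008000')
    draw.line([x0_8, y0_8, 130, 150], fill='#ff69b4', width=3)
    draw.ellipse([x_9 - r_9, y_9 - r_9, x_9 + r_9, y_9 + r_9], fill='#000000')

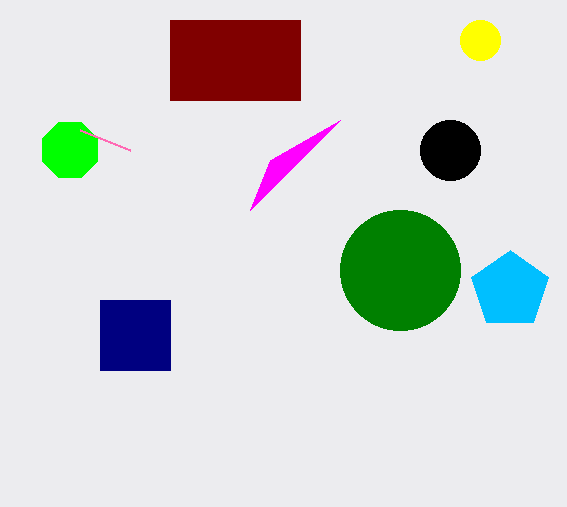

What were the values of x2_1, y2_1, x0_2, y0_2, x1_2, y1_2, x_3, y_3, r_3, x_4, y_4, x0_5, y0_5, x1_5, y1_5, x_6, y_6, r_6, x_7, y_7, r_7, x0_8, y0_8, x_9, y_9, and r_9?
x2_1 = 270, y2_1 = 160, x0_2 = 170, y0_2 = 20, x1_2 = 300, y1_2 = 100, x_3 = 70, y_3 = 150, r_3 = 30, x_4 = 480, y_4 = 40, x0_5 = 100, y0_5 = 300, x1_5 = 170, y1_5 = 370, x_6 = 510, y_6 = 290, r_6 = 40, x_7 = 400, y_7 = 270, r_7 = 60, x0_8 = 80, y0_8 = 130, x_9 = 450, y_9 = 150, r_9 = 30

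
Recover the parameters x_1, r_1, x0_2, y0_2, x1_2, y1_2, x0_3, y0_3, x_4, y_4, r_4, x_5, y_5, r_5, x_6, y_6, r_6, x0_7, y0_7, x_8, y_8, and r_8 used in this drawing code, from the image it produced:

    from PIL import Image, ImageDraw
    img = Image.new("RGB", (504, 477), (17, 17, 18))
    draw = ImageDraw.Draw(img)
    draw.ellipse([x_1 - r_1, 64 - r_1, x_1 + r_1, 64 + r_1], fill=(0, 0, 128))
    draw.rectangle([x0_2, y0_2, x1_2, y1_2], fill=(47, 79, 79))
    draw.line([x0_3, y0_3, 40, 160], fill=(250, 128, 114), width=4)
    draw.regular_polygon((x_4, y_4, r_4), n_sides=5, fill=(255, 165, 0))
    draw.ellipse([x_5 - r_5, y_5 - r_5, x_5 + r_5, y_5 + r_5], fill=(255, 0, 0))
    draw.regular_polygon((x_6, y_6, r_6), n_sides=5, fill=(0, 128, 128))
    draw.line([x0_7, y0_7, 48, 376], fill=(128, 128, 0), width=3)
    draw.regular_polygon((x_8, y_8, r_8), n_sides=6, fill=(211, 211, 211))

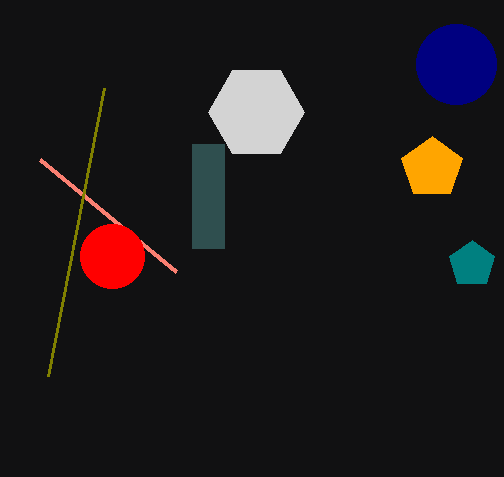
x_1 = 456; r_1 = 40; x0_2 = 192; y0_2 = 144; x1_2 = 224; y1_2 = 248; x0_3 = 176; y0_3 = 272; x_4 = 432; y_4 = 168; r_4 = 32; x_5 = 112; y_5 = 256; r_5 = 32; x_6 = 472; y_6 = 264; r_6 = 24; x0_7 = 104; y0_7 = 88; x_8 = 256; y_8 = 112; r_8 = 48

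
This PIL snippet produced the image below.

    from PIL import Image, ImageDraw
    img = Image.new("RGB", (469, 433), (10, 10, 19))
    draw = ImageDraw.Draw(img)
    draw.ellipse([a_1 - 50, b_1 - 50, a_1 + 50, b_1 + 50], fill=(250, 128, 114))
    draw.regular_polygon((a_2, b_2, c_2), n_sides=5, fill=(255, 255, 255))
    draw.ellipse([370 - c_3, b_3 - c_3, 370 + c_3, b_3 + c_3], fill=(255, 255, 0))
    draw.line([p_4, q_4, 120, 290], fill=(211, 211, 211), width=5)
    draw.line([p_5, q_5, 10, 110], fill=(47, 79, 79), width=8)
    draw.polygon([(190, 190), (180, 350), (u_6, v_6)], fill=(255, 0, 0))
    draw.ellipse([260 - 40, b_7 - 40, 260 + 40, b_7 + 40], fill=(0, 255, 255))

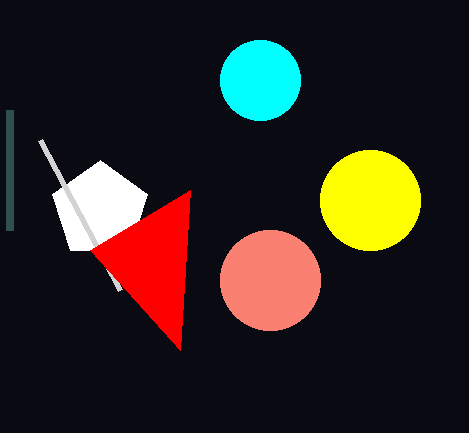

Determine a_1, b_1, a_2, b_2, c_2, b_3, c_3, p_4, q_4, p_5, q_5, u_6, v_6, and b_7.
a_1 = 270; b_1 = 280; a_2 = 100; b_2 = 210; c_2 = 50; b_3 = 200; c_3 = 50; p_4 = 40; q_4 = 140; p_5 = 10; q_5 = 230; u_6 = 90; v_6 = 250; b_7 = 80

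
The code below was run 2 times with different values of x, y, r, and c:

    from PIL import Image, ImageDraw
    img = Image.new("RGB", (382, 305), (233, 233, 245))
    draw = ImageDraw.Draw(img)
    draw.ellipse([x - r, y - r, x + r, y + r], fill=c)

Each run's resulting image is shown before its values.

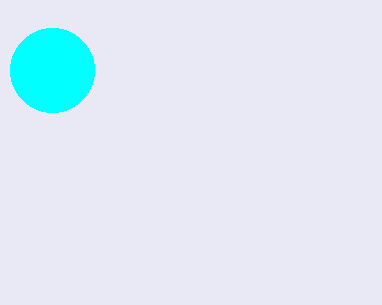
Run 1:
x = 52
y = 70
r = 42
c = 'cyan'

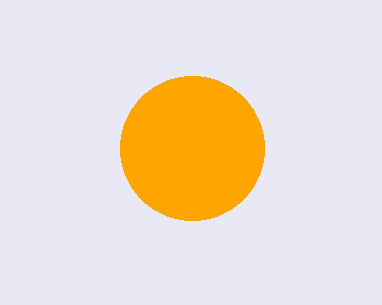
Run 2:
x = 192, y = 148, r = 72, c = 'orange'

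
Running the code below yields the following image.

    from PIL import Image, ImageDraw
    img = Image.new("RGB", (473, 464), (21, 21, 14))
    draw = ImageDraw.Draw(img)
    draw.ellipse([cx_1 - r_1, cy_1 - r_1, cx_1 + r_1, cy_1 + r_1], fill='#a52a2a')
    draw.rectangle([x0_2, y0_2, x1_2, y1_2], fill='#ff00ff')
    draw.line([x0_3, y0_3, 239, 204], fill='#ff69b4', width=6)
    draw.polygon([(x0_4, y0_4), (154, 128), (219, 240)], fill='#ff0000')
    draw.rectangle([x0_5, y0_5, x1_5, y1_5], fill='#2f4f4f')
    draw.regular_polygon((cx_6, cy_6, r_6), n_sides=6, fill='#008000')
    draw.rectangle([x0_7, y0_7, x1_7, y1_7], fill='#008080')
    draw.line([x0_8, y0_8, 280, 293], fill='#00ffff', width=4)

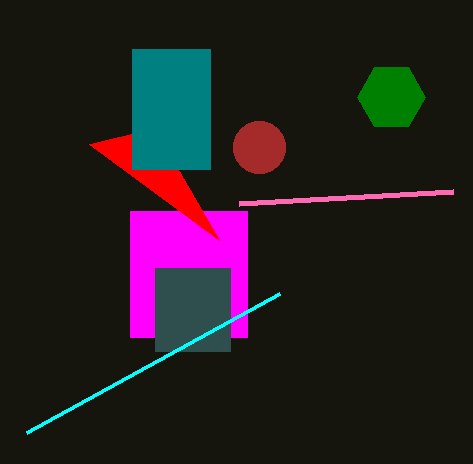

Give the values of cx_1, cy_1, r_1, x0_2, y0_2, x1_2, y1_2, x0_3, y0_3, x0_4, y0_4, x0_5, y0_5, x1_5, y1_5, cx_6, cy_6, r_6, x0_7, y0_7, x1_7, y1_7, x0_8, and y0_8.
cx_1 = 259
cy_1 = 147
r_1 = 26
x0_2 = 130
y0_2 = 211
x1_2 = 247
y1_2 = 337
x0_3 = 453
y0_3 = 192
x0_4 = 89
y0_4 = 144
x0_5 = 155
y0_5 = 268
x1_5 = 230
y1_5 = 351
cx_6 = 391
cy_6 = 97
r_6 = 34
x0_7 = 132
y0_7 = 49
x1_7 = 210
y1_7 = 169
x0_8 = 27
y0_8 = 432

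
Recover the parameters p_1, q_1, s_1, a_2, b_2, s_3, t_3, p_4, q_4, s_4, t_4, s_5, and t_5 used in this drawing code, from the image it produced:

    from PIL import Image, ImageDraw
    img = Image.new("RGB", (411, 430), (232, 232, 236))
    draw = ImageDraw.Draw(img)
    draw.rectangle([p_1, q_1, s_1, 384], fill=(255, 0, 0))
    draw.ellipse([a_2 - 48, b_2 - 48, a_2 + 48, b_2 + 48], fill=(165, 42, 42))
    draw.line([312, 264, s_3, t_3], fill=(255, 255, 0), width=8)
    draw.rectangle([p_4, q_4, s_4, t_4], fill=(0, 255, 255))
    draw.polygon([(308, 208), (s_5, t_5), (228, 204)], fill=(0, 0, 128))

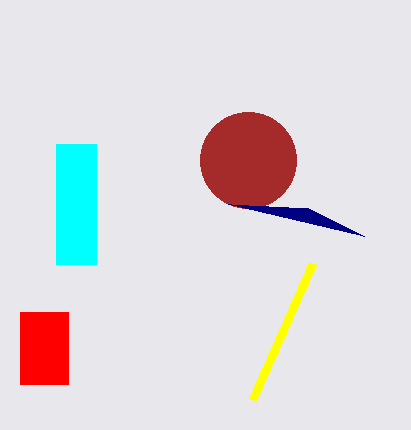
p_1 = 20
q_1 = 312
s_1 = 68
a_2 = 248
b_2 = 160
s_3 = 252
t_3 = 400
p_4 = 56
q_4 = 144
s_4 = 96
t_4 = 264
s_5 = 364
t_5 = 236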